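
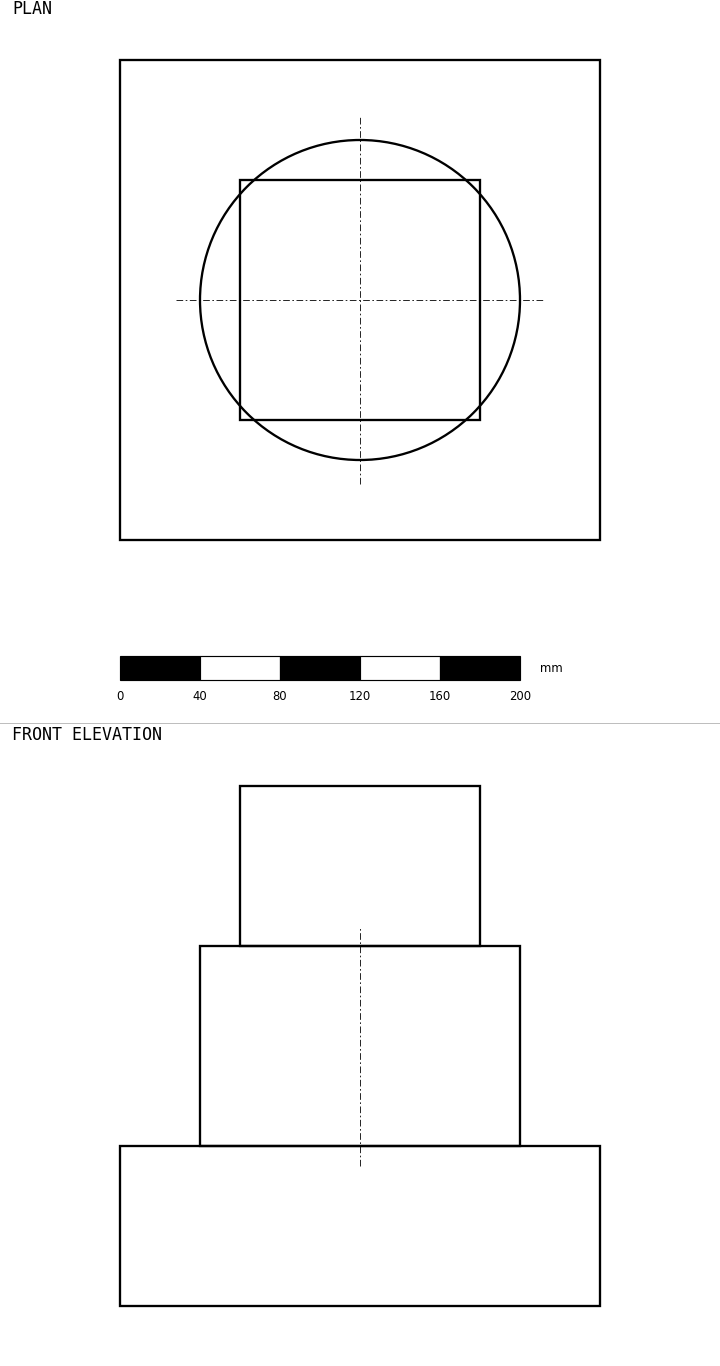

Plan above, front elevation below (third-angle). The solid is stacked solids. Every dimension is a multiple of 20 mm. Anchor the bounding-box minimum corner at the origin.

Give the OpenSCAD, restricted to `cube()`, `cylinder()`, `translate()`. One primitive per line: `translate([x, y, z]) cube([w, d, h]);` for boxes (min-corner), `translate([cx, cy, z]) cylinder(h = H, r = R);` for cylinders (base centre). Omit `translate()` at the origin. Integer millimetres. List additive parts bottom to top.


cube([240, 240, 80]);
translate([120, 120, 80]) cylinder(h = 100, r = 80);
translate([60, 60, 180]) cube([120, 120, 80]);


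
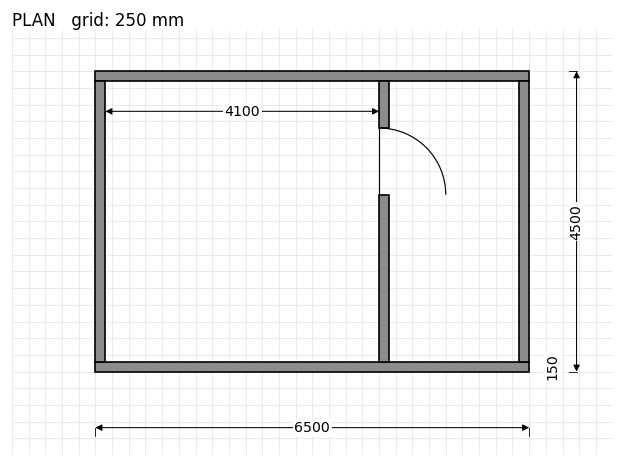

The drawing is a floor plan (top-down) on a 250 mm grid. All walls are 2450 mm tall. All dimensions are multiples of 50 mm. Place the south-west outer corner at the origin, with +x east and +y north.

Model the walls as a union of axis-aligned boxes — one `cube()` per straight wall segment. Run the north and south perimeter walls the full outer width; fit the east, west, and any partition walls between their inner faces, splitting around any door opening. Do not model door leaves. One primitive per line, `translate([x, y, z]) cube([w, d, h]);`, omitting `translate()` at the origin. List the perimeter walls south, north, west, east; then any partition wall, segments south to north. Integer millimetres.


cube([6500, 150, 2450]);
translate([0, 4350, 0]) cube([6500, 150, 2450]);
translate([0, 150, 0]) cube([150, 4200, 2450]);
translate([6350, 150, 0]) cube([150, 4200, 2450]);
translate([4250, 150, 0]) cube([150, 2500, 2450]);
translate([4250, 3650, 0]) cube([150, 700, 2450]);


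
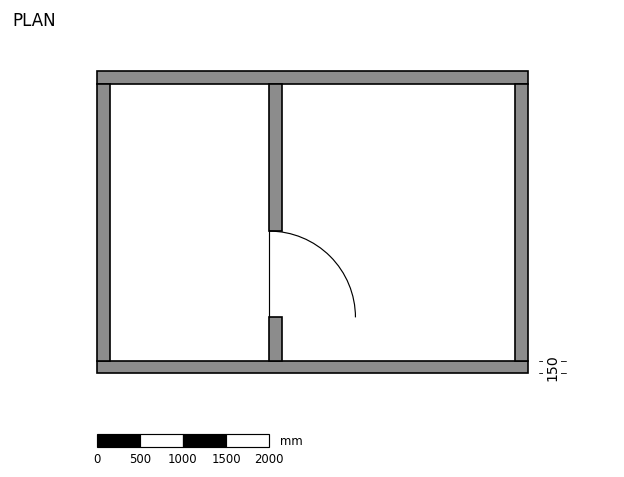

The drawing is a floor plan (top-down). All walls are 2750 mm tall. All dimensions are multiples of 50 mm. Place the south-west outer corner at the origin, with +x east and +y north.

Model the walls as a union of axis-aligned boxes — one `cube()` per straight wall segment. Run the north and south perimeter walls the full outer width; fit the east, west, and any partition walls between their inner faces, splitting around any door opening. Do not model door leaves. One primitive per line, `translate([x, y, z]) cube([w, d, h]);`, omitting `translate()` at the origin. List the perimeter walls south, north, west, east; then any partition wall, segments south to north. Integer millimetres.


cube([5000, 150, 2750]);
translate([0, 3350, 0]) cube([5000, 150, 2750]);
translate([0, 150, 0]) cube([150, 3200, 2750]);
translate([4850, 150, 0]) cube([150, 3200, 2750]);
translate([2000, 150, 0]) cube([150, 500, 2750]);
translate([2000, 1650, 0]) cube([150, 1700, 2750]);


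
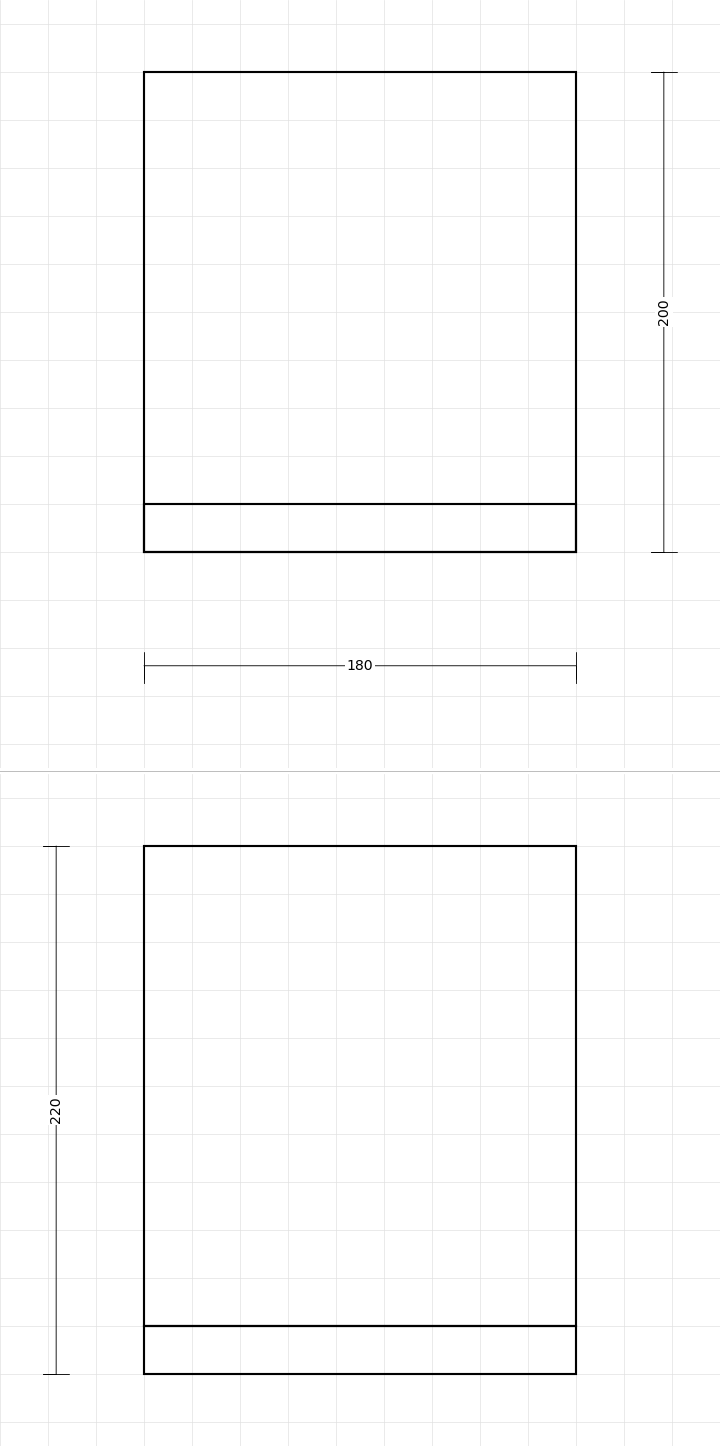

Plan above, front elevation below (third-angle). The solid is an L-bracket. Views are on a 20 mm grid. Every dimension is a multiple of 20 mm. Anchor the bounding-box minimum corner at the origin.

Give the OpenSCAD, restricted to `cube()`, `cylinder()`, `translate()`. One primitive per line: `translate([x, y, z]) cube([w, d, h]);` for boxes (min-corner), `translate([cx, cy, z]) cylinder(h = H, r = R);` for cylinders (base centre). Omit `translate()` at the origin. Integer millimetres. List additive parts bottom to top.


cube([180, 200, 20]);
translate([0, 0, 20]) cube([180, 20, 200]);


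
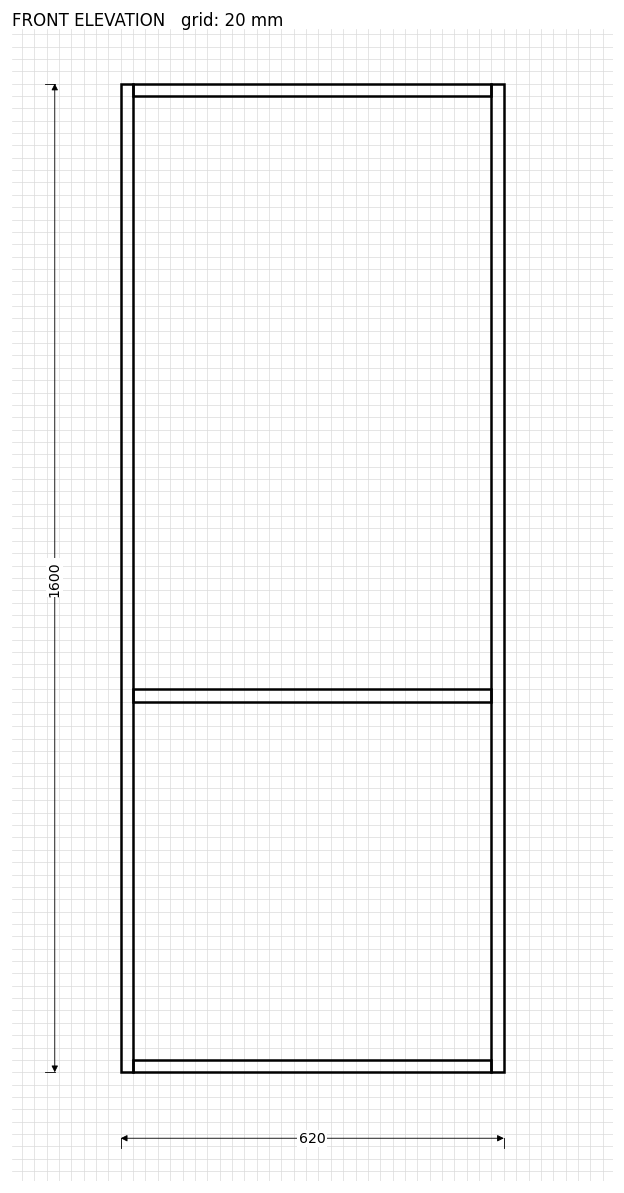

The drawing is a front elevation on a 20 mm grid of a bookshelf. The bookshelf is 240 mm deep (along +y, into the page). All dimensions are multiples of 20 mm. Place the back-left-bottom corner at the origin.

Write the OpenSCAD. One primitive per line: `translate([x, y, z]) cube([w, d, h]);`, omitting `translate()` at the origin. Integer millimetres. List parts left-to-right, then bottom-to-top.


cube([20, 240, 1600]);
translate([20, 0, 0]) cube([580, 240, 20]);
translate([20, 0, 600]) cube([580, 240, 20]);
translate([20, 0, 1580]) cube([580, 240, 20]);
translate([600, 0, 0]) cube([20, 240, 1600]);


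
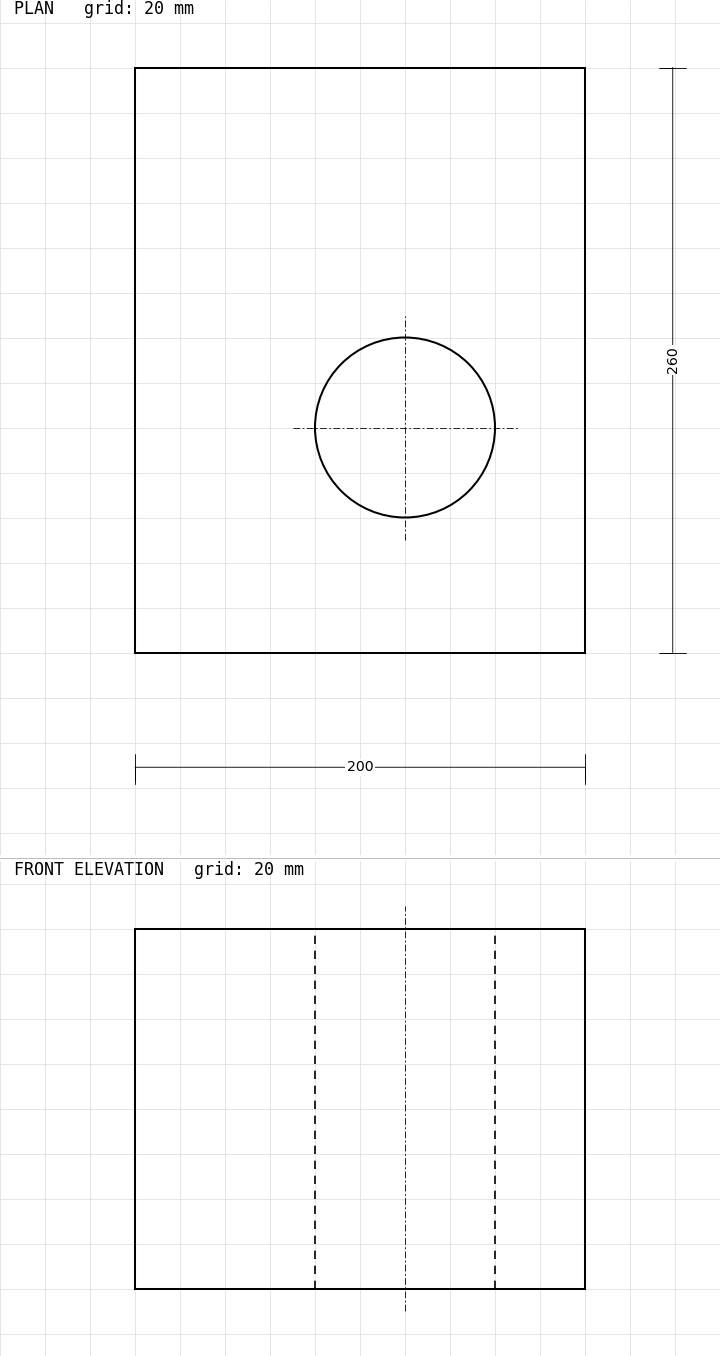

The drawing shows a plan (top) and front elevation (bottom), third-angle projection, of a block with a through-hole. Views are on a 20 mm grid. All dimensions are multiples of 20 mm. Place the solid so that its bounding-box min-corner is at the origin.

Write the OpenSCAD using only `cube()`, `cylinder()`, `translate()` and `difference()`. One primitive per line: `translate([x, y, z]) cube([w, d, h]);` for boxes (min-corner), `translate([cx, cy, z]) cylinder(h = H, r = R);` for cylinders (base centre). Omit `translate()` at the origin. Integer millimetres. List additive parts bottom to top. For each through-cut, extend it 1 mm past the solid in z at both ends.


difference() {
  cube([200, 260, 160]);
  translate([120, 100, -1]) cylinder(h = 162, r = 40);
}


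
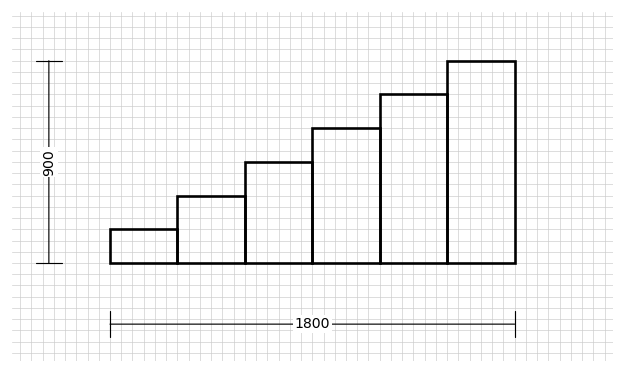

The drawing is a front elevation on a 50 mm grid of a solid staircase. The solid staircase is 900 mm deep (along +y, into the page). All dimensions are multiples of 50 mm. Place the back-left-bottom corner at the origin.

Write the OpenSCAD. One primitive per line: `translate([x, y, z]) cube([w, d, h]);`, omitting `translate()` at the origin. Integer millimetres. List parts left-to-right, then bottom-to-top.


cube([300, 900, 150]);
translate([300, 0, 0]) cube([300, 900, 300]);
translate([600, 0, 0]) cube([300, 900, 450]);
translate([900, 0, 0]) cube([300, 900, 600]);
translate([1200, 0, 0]) cube([300, 900, 750]);
translate([1500, 0, 0]) cube([300, 900, 900]);


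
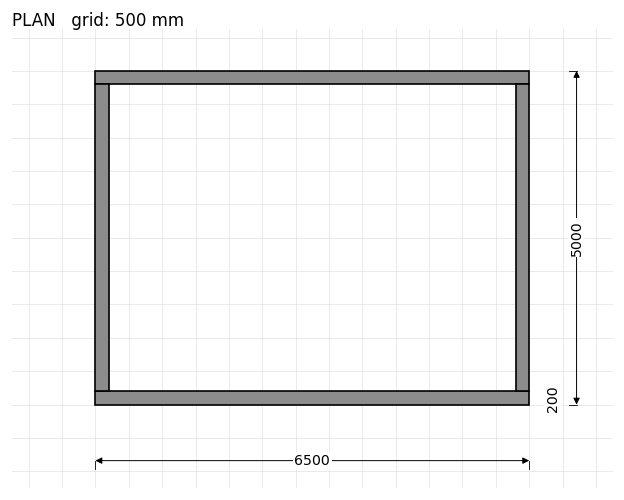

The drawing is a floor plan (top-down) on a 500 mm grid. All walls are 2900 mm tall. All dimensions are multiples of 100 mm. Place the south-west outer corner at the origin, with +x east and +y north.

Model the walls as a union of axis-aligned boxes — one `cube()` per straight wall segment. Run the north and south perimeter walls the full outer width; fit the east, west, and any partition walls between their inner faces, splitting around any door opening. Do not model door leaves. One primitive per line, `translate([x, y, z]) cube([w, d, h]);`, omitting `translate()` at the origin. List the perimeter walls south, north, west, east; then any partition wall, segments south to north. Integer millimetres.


cube([6500, 200, 2900]);
translate([0, 4800, 0]) cube([6500, 200, 2900]);
translate([0, 200, 0]) cube([200, 4600, 2900]);
translate([6300, 200, 0]) cube([200, 4600, 2900]);


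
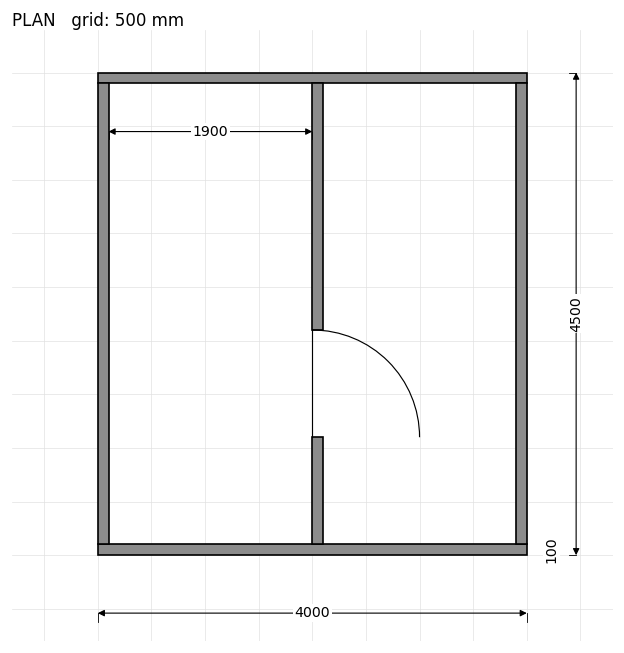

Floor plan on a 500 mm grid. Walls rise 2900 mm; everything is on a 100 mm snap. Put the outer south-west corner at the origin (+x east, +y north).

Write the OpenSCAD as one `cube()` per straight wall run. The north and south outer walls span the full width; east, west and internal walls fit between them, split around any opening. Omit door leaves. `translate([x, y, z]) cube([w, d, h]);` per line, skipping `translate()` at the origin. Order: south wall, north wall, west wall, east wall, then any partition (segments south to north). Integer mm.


cube([4000, 100, 2900]);
translate([0, 4400, 0]) cube([4000, 100, 2900]);
translate([0, 100, 0]) cube([100, 4300, 2900]);
translate([3900, 100, 0]) cube([100, 4300, 2900]);
translate([2000, 100, 0]) cube([100, 1000, 2900]);
translate([2000, 2100, 0]) cube([100, 2300, 2900]);


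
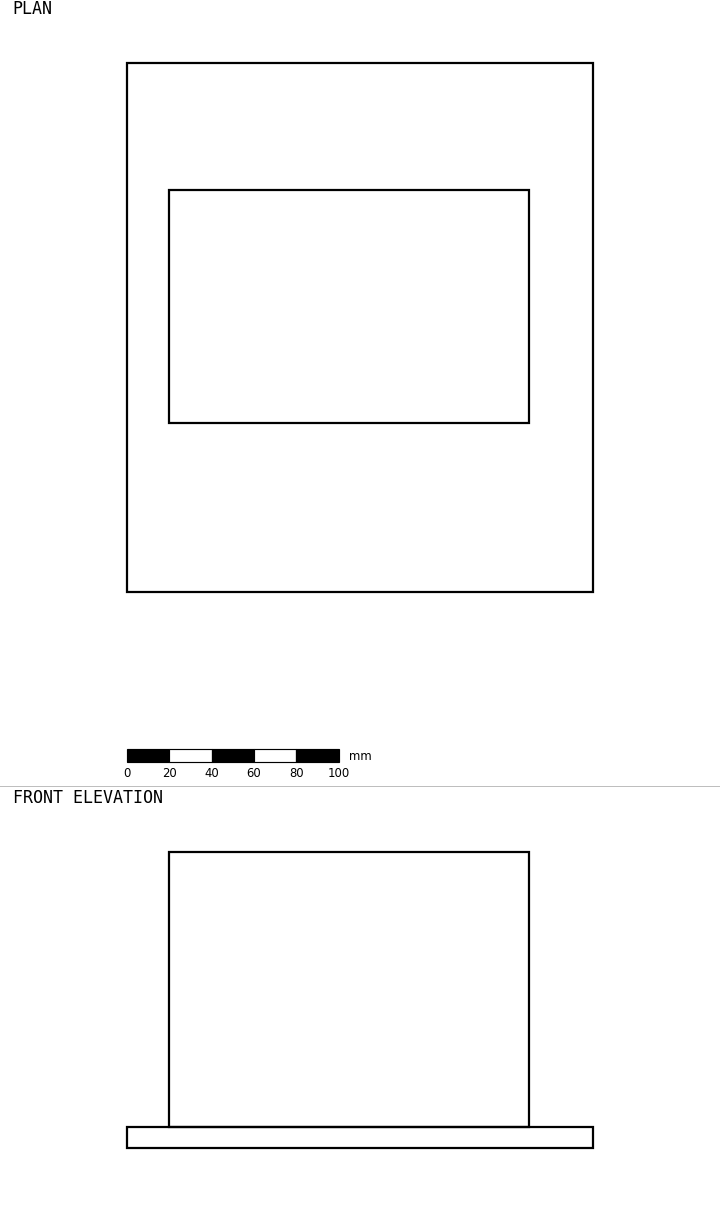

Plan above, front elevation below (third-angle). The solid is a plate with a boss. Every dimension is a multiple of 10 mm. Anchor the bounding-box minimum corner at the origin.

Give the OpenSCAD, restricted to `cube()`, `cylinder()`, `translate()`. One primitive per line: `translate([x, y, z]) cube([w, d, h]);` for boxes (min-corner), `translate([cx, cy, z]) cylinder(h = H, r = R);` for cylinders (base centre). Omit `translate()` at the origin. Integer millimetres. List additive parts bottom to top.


cube([220, 250, 10]);
translate([20, 80, 10]) cube([170, 110, 130]);


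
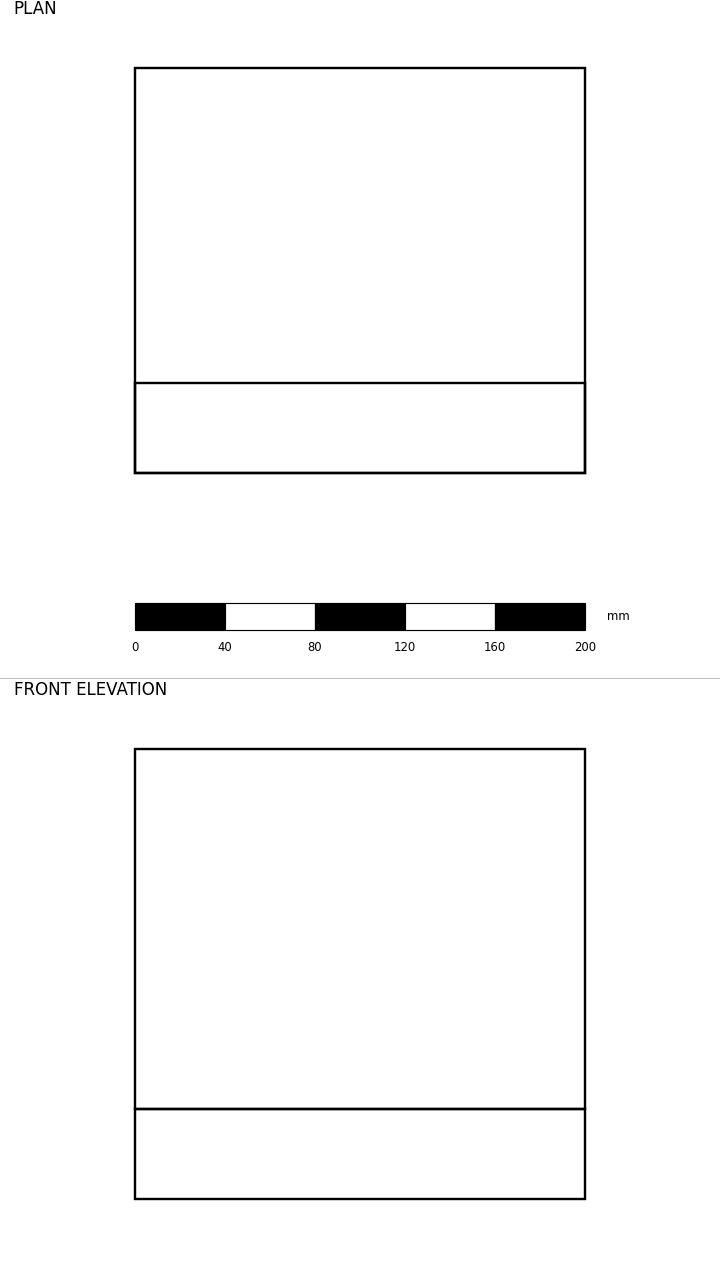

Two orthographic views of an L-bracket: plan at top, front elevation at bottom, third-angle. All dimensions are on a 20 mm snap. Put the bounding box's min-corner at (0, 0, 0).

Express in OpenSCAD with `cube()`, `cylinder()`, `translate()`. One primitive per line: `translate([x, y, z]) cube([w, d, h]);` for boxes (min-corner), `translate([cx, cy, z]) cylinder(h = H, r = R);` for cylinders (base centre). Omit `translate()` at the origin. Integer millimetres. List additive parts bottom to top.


cube([200, 180, 40]);
translate([0, 0, 40]) cube([200, 40, 160]);


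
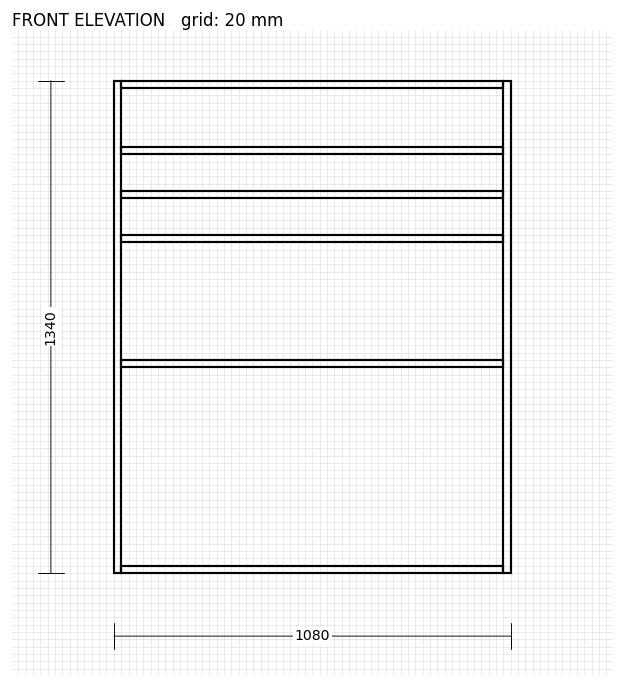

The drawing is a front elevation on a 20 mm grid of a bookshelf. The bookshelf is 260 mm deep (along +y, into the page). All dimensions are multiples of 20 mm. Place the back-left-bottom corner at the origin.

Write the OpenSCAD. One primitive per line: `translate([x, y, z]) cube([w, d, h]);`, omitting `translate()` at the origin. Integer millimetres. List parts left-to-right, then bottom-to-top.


cube([20, 260, 1340]);
translate([20, 0, 0]) cube([1040, 260, 20]);
translate([20, 0, 560]) cube([1040, 260, 20]);
translate([20, 0, 900]) cube([1040, 260, 20]);
translate([20, 0, 1020]) cube([1040, 260, 20]);
translate([20, 0, 1140]) cube([1040, 260, 20]);
translate([20, 0, 1320]) cube([1040, 260, 20]);
translate([1060, 0, 0]) cube([20, 260, 1340]);


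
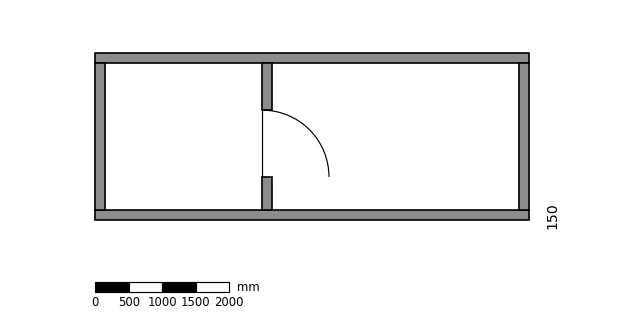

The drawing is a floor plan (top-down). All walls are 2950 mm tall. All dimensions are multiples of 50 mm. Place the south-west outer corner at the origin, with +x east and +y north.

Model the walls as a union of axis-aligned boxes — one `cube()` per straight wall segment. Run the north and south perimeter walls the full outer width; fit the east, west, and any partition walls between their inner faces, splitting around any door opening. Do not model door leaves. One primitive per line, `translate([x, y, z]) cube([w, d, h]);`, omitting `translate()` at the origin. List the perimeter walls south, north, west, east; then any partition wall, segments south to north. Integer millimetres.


cube([6500, 150, 2950]);
translate([0, 2350, 0]) cube([6500, 150, 2950]);
translate([0, 150, 0]) cube([150, 2200, 2950]);
translate([6350, 150, 0]) cube([150, 2200, 2950]);
translate([2500, 150, 0]) cube([150, 500, 2950]);
translate([2500, 1650, 0]) cube([150, 700, 2950]);


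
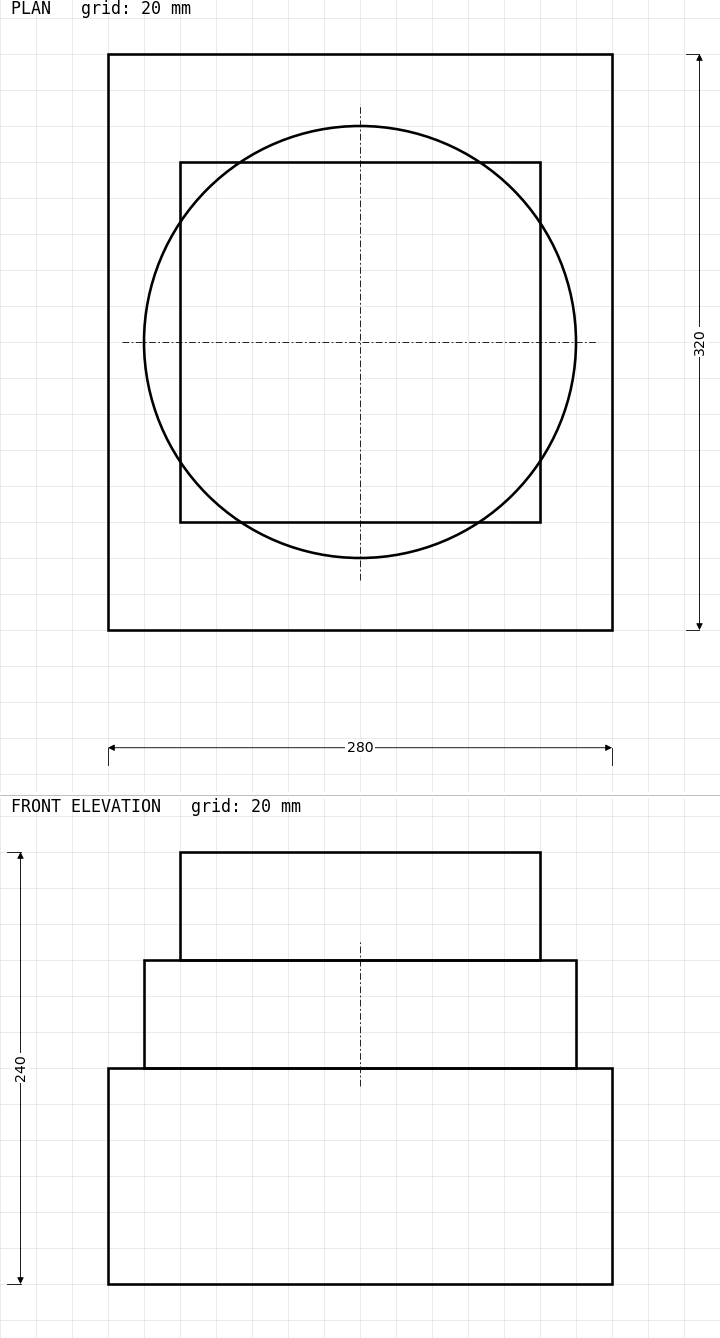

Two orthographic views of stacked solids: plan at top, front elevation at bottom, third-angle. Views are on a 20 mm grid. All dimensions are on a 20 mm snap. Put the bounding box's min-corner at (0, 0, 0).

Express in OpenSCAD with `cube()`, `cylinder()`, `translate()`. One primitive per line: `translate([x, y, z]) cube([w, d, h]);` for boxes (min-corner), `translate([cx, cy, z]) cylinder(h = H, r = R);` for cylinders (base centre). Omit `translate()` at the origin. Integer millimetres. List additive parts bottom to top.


cube([280, 320, 120]);
translate([140, 160, 120]) cylinder(h = 60, r = 120);
translate([40, 60, 180]) cube([200, 200, 60]);


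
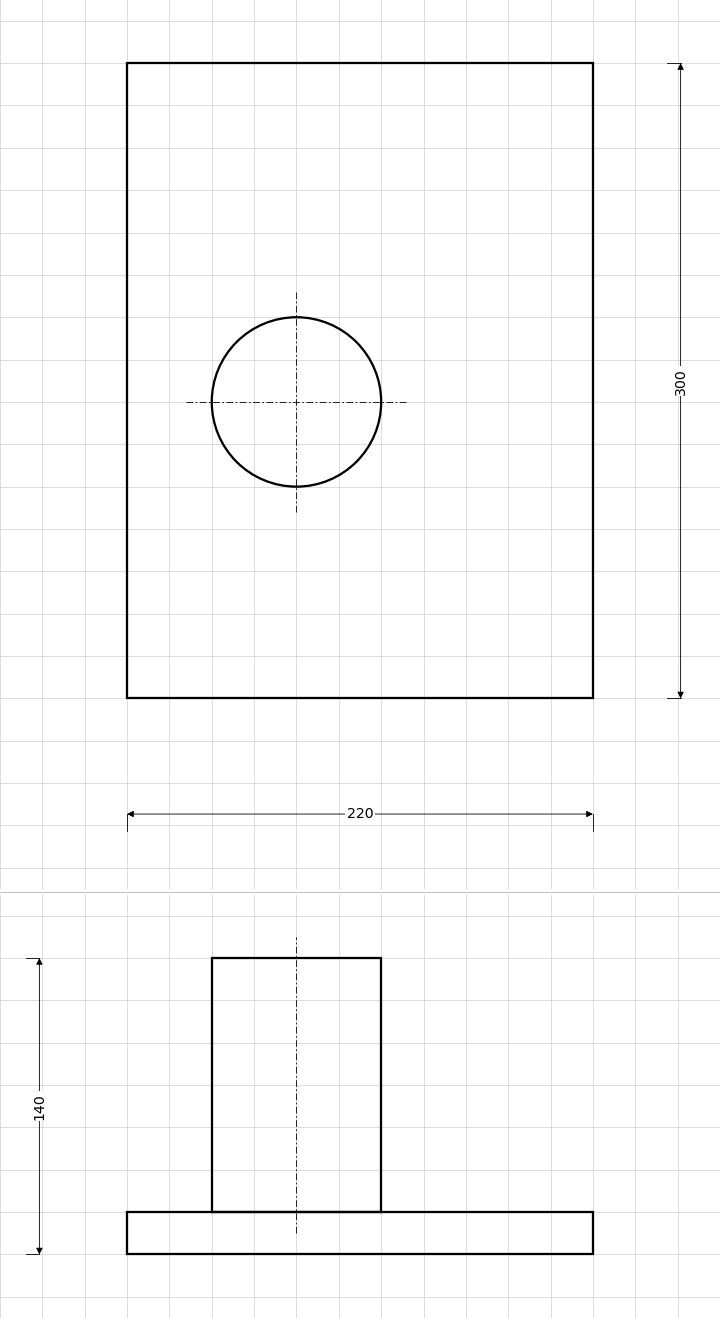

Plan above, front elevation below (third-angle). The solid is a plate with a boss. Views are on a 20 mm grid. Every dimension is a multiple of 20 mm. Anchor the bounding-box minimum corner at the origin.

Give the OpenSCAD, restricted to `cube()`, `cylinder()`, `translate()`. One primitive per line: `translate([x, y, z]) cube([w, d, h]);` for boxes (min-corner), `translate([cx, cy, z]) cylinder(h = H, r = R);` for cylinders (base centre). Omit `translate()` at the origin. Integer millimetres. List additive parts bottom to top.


cube([220, 300, 20]);
translate([80, 140, 20]) cylinder(h = 120, r = 40);


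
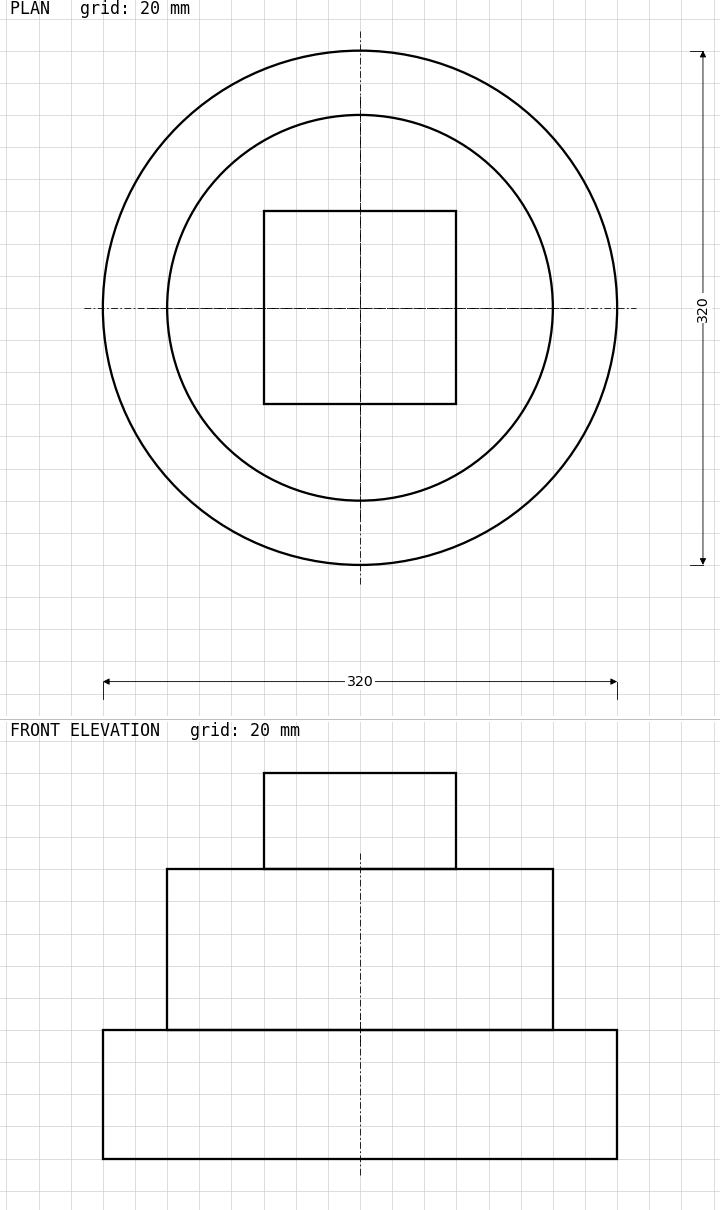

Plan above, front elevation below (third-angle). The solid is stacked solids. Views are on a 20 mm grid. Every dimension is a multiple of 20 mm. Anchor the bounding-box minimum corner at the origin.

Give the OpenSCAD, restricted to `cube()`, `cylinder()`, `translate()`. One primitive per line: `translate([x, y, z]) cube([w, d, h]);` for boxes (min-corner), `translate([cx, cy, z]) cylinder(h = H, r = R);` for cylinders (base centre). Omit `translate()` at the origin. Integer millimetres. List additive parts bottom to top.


translate([160, 160, 0]) cylinder(h = 80, r = 160);
translate([160, 160, 80]) cylinder(h = 100, r = 120);
translate([100, 100, 180]) cube([120, 120, 60]);


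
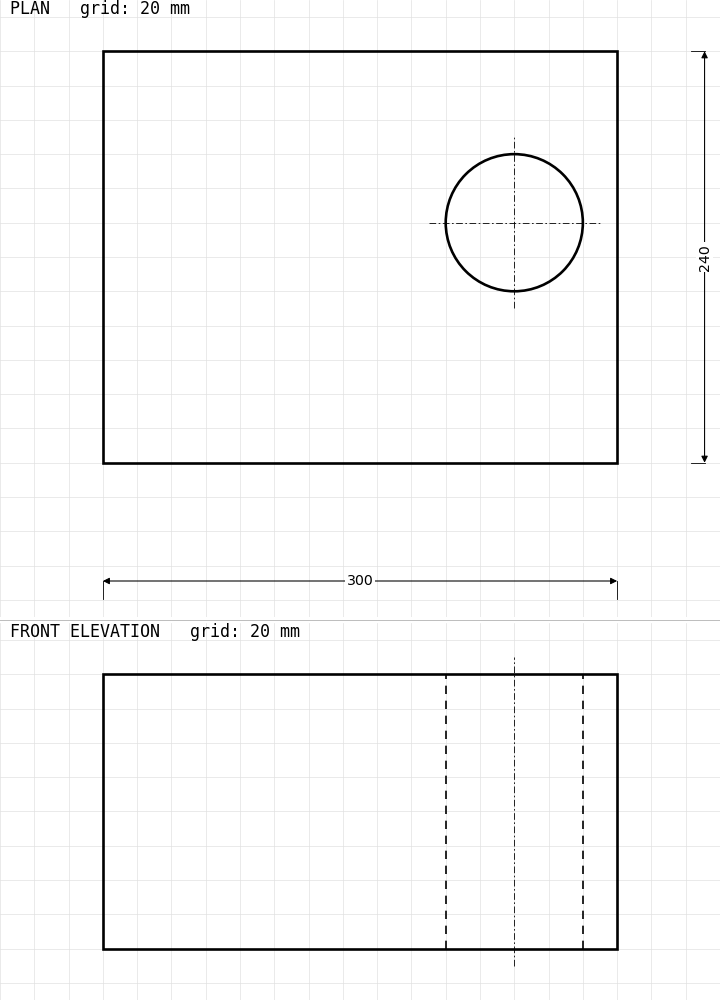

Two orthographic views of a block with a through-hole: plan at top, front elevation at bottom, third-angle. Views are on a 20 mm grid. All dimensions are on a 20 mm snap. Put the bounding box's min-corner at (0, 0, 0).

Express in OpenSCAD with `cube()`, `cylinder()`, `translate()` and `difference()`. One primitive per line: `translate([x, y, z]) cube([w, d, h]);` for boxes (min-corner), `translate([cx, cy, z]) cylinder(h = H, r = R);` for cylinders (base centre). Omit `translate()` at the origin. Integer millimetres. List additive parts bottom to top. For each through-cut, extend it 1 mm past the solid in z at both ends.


difference() {
  cube([300, 240, 160]);
  translate([240, 140, -1]) cylinder(h = 162, r = 40);
}


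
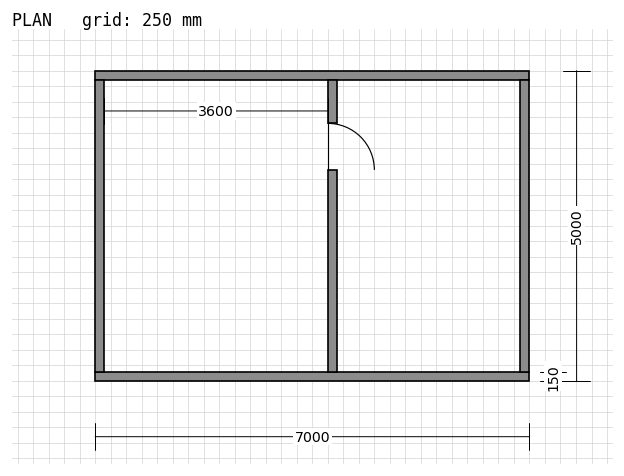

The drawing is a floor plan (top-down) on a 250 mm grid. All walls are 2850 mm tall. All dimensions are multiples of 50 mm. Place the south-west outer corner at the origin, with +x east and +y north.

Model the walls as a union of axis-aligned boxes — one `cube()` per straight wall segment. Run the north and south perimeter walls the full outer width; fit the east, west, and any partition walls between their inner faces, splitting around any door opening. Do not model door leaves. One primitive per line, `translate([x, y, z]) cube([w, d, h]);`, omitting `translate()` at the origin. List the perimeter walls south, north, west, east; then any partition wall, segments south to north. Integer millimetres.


cube([7000, 150, 2850]);
translate([0, 4850, 0]) cube([7000, 150, 2850]);
translate([0, 150, 0]) cube([150, 4700, 2850]);
translate([6850, 150, 0]) cube([150, 4700, 2850]);
translate([3750, 150, 0]) cube([150, 3250, 2850]);
translate([3750, 4150, 0]) cube([150, 700, 2850]);


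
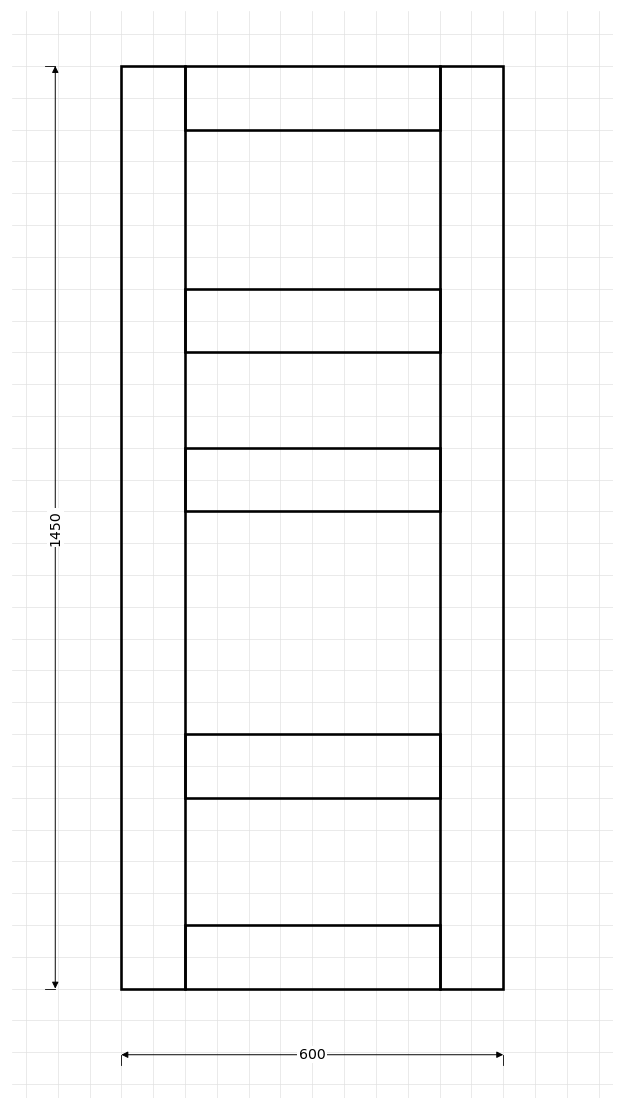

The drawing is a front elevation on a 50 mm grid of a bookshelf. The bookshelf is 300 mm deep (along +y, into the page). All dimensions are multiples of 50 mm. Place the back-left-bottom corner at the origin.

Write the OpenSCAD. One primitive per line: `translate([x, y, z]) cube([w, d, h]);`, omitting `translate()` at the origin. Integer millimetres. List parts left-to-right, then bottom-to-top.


cube([100, 300, 1450]);
translate([100, 0, 0]) cube([400, 300, 100]);
translate([100, 0, 300]) cube([400, 300, 100]);
translate([100, 0, 750]) cube([400, 300, 100]);
translate([100, 0, 1000]) cube([400, 300, 100]);
translate([100, 0, 1350]) cube([400, 300, 100]);
translate([500, 0, 0]) cube([100, 300, 1450]);


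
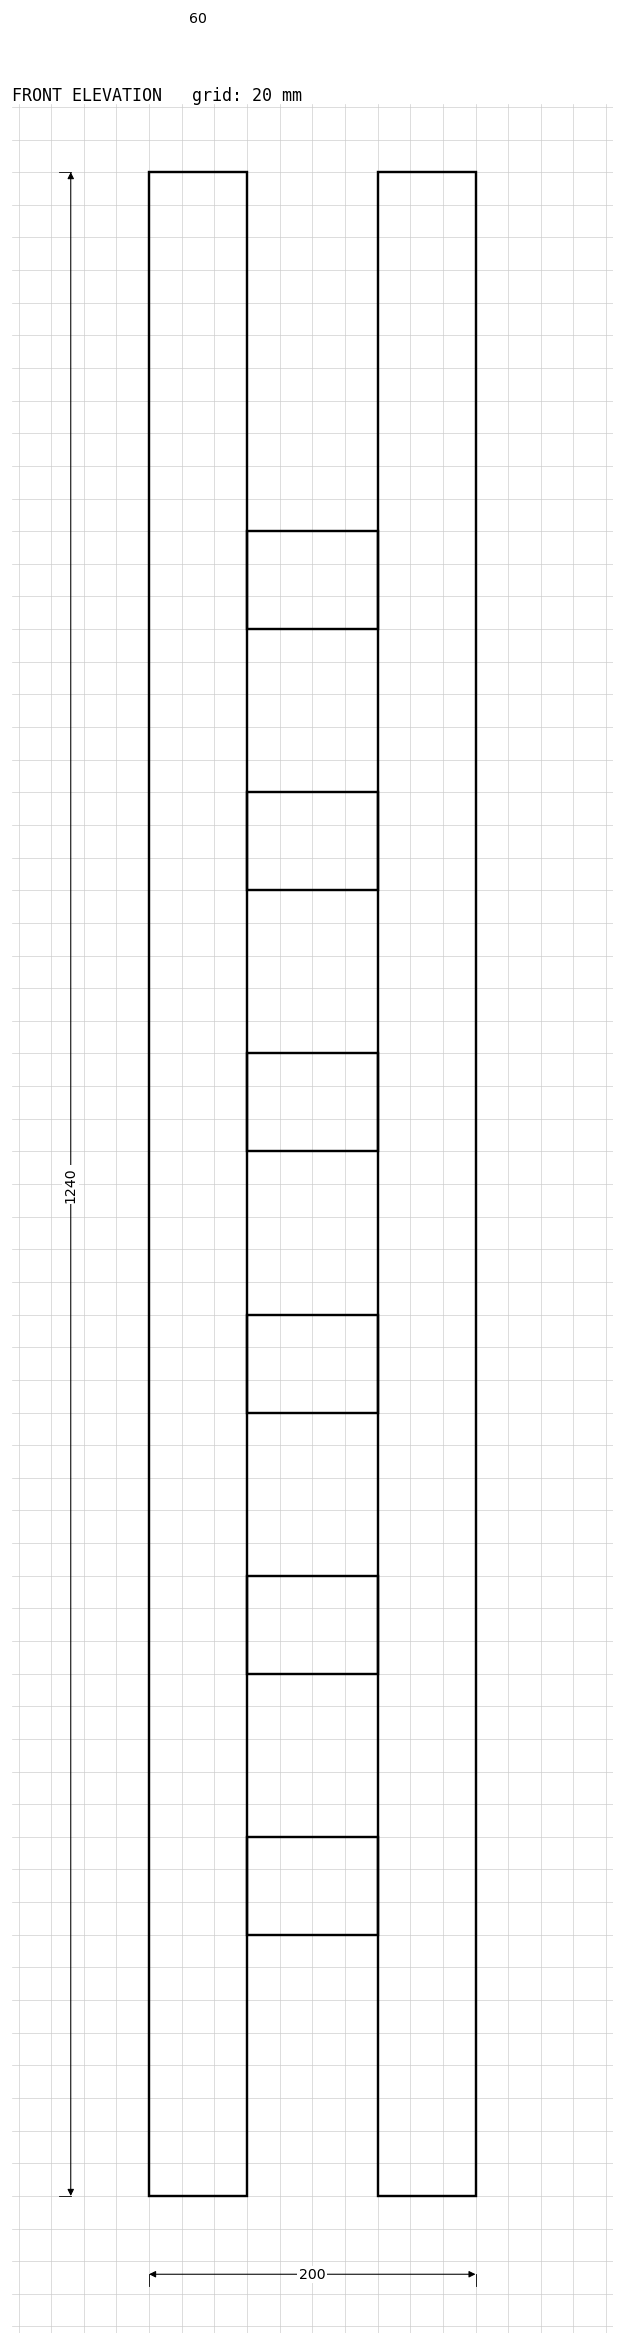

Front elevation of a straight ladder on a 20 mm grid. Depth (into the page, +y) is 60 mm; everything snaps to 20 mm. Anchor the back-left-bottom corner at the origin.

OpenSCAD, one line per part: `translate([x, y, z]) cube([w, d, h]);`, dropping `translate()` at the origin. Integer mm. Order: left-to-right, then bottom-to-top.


cube([60, 60, 1240]);
translate([60, 0, 160]) cube([80, 60, 60]);
translate([60, 0, 320]) cube([80, 60, 60]);
translate([60, 0, 480]) cube([80, 60, 60]);
translate([60, 0, 640]) cube([80, 60, 60]);
translate([60, 0, 800]) cube([80, 60, 60]);
translate([60, 0, 960]) cube([80, 60, 60]);
translate([140, 0, 0]) cube([60, 60, 1240]);


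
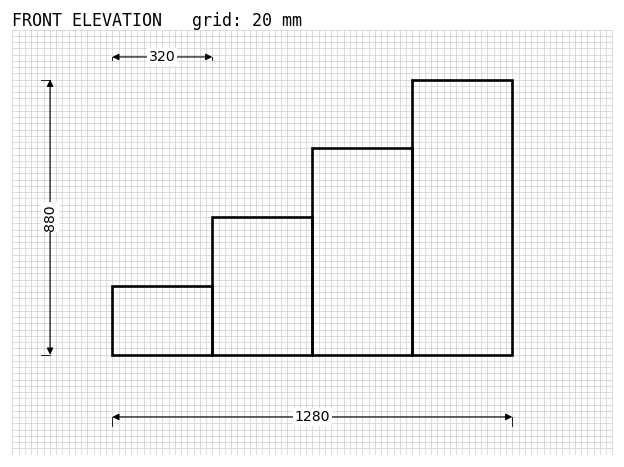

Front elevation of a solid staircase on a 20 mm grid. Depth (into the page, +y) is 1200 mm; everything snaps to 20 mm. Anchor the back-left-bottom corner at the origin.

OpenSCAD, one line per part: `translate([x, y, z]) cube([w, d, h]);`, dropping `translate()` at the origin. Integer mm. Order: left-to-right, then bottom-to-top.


cube([320, 1200, 220]);
translate([320, 0, 0]) cube([320, 1200, 440]);
translate([640, 0, 0]) cube([320, 1200, 660]);
translate([960, 0, 0]) cube([320, 1200, 880]);


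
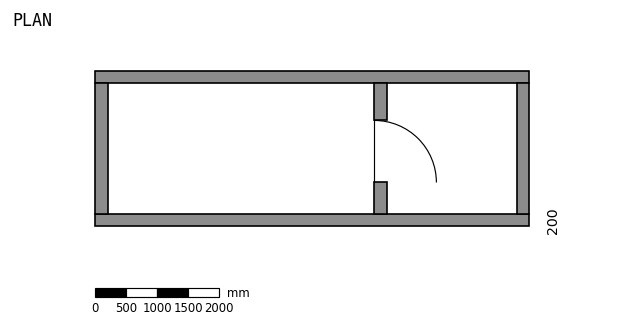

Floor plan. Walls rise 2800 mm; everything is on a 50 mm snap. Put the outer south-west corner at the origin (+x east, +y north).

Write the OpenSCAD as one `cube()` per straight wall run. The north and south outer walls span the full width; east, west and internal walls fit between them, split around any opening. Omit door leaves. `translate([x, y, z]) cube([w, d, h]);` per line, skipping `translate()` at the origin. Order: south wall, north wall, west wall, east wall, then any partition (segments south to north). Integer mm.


cube([7000, 200, 2800]);
translate([0, 2300, 0]) cube([7000, 200, 2800]);
translate([0, 200, 0]) cube([200, 2100, 2800]);
translate([6800, 200, 0]) cube([200, 2100, 2800]);
translate([4500, 200, 0]) cube([200, 500, 2800]);
translate([4500, 1700, 0]) cube([200, 600, 2800]);


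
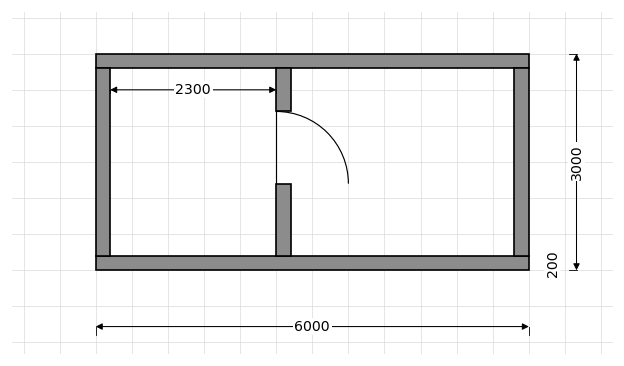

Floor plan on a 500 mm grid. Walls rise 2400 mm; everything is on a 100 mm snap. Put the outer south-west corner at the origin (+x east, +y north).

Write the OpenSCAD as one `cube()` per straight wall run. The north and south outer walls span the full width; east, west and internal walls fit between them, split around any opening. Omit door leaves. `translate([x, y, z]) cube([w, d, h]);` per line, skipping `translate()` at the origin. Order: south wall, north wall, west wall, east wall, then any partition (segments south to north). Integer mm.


cube([6000, 200, 2400]);
translate([0, 2800, 0]) cube([6000, 200, 2400]);
translate([0, 200, 0]) cube([200, 2600, 2400]);
translate([5800, 200, 0]) cube([200, 2600, 2400]);
translate([2500, 200, 0]) cube([200, 1000, 2400]);
translate([2500, 2200, 0]) cube([200, 600, 2400]);


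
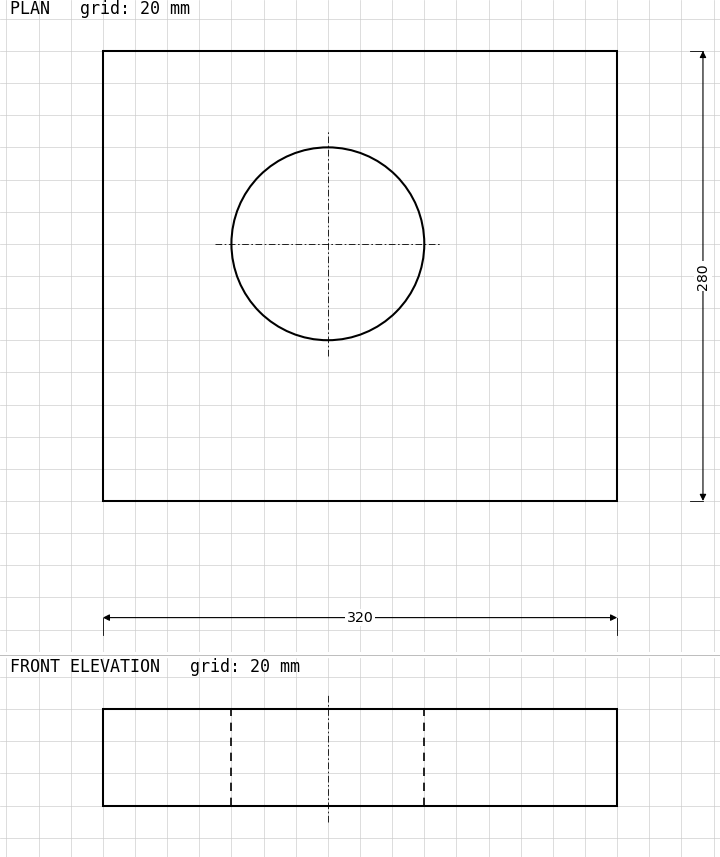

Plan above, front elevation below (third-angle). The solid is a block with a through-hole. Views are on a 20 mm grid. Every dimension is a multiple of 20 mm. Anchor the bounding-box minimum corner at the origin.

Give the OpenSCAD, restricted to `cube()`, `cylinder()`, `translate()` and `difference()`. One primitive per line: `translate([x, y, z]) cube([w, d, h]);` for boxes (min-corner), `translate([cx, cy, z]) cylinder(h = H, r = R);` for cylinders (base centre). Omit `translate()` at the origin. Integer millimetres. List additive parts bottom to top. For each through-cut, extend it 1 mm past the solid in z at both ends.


difference() {
  cube([320, 280, 60]);
  translate([140, 160, -1]) cylinder(h = 62, r = 60);
}


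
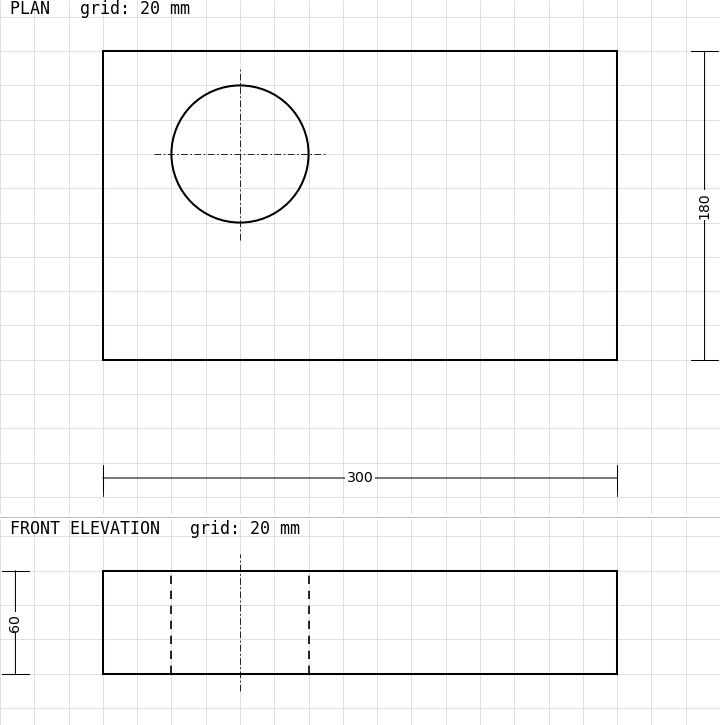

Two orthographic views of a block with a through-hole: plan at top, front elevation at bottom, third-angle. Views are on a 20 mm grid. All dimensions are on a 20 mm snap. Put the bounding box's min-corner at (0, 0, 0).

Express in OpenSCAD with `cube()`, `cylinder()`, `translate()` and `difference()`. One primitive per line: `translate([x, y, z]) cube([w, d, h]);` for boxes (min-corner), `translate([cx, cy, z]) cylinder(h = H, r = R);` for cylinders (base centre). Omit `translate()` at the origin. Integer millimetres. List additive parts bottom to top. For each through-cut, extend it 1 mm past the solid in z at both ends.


difference() {
  cube([300, 180, 60]);
  translate([80, 120, -1]) cylinder(h = 62, r = 40);
}


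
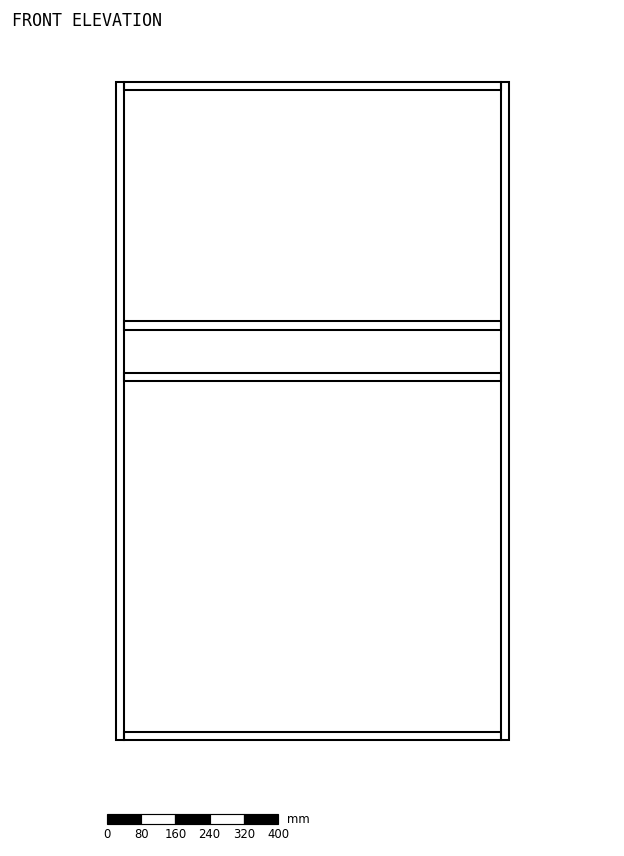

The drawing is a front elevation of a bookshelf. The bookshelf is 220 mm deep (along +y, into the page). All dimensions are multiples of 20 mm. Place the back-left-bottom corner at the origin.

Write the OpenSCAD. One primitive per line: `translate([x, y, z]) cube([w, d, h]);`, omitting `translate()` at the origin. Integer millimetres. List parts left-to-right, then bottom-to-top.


cube([20, 220, 1540]);
translate([20, 0, 0]) cube([880, 220, 20]);
translate([20, 0, 840]) cube([880, 220, 20]);
translate([20, 0, 960]) cube([880, 220, 20]);
translate([20, 0, 1520]) cube([880, 220, 20]);
translate([900, 0, 0]) cube([20, 220, 1540]);


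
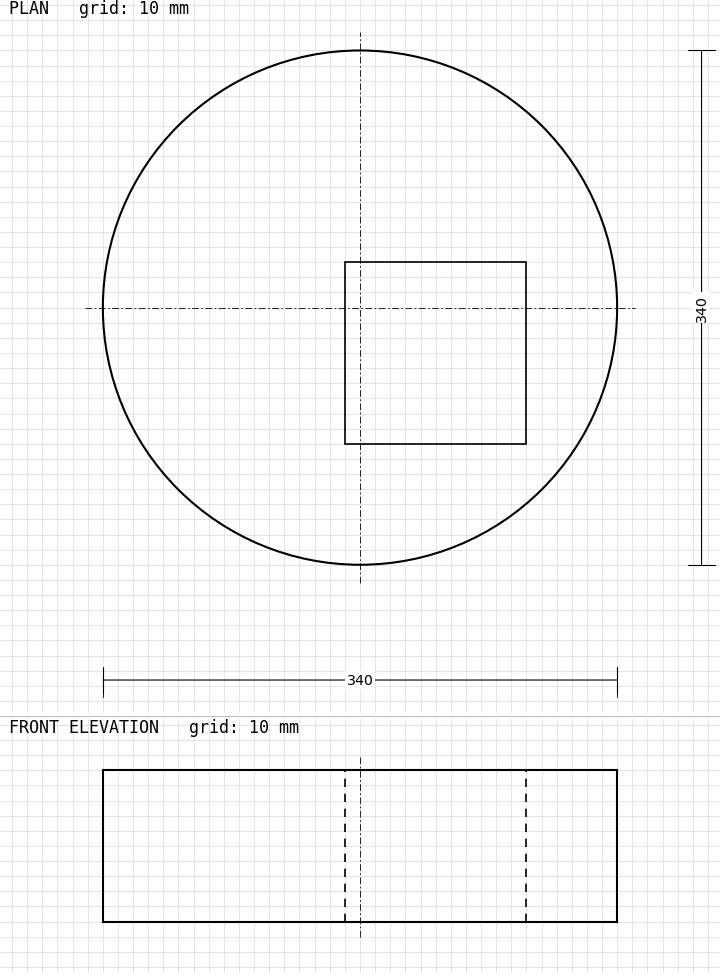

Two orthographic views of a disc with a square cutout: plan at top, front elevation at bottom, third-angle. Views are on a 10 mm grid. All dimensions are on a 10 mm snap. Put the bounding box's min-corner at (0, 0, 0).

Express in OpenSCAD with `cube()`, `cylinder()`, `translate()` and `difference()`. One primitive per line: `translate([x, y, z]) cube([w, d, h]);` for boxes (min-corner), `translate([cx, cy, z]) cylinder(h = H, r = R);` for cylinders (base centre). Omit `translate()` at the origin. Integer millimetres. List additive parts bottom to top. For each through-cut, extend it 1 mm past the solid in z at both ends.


difference() {
  translate([170, 170, 0]) cylinder(h = 100, r = 170);
  translate([160, 80, -1]) cube([120, 120, 102]);
}


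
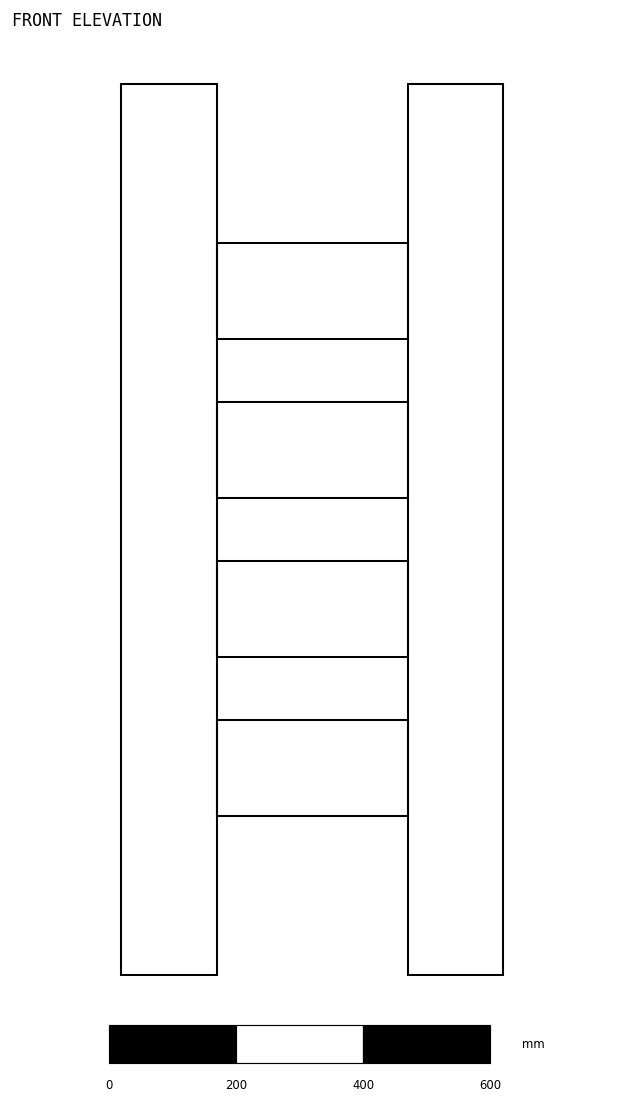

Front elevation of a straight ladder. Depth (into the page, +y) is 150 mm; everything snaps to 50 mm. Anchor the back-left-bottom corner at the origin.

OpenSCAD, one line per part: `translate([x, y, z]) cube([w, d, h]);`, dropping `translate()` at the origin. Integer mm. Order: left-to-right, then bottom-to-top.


cube([150, 150, 1400]);
translate([150, 0, 250]) cube([300, 150, 150]);
translate([150, 0, 500]) cube([300, 150, 150]);
translate([150, 0, 750]) cube([300, 150, 150]);
translate([150, 0, 1000]) cube([300, 150, 150]);
translate([450, 0, 0]) cube([150, 150, 1400]);


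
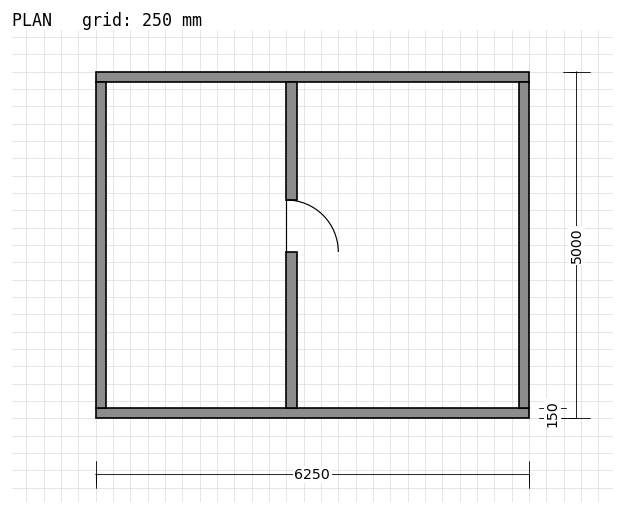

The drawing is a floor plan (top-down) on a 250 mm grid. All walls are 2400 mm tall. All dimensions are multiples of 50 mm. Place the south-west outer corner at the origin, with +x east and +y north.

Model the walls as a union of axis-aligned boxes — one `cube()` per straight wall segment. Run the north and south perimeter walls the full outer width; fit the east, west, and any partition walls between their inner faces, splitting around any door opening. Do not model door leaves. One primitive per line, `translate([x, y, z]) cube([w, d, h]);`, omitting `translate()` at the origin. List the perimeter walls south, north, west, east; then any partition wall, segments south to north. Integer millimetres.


cube([6250, 150, 2400]);
translate([0, 4850, 0]) cube([6250, 150, 2400]);
translate([0, 150, 0]) cube([150, 4700, 2400]);
translate([6100, 150, 0]) cube([150, 4700, 2400]);
translate([2750, 150, 0]) cube([150, 2250, 2400]);
translate([2750, 3150, 0]) cube([150, 1700, 2400]);


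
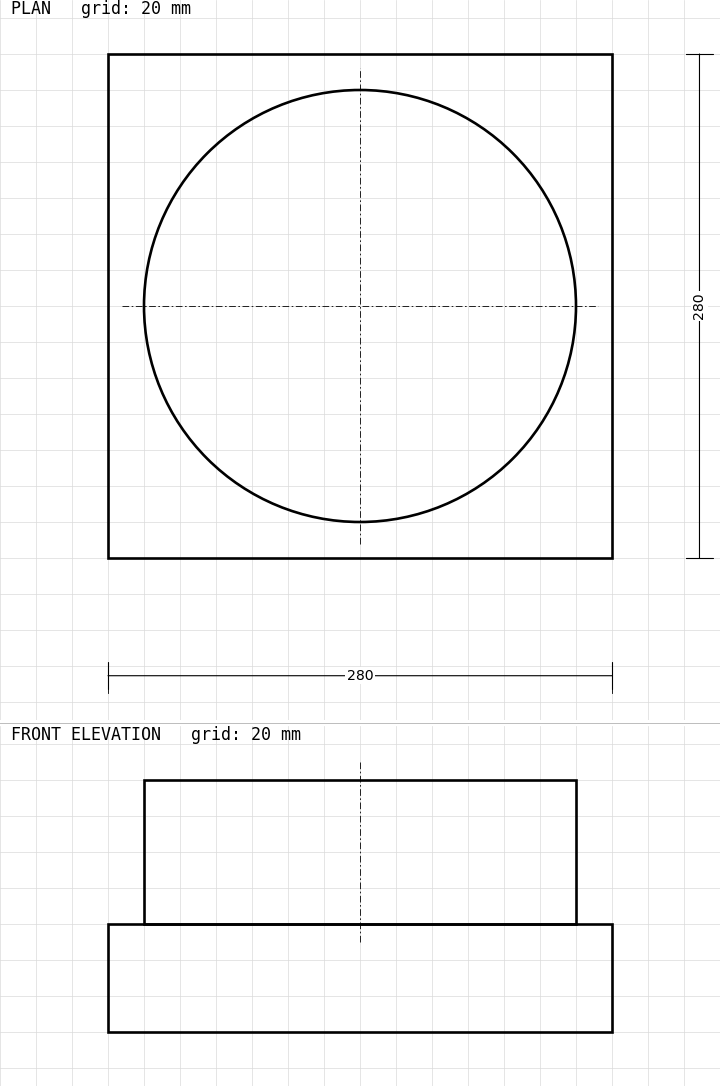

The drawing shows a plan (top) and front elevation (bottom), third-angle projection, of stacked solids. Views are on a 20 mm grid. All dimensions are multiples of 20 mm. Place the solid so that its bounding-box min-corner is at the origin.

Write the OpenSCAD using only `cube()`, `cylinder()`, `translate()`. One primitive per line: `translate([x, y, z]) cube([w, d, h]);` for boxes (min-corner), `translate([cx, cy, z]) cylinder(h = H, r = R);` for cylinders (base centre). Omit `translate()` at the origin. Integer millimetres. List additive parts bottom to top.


cube([280, 280, 60]);
translate([140, 140, 60]) cylinder(h = 80, r = 120);


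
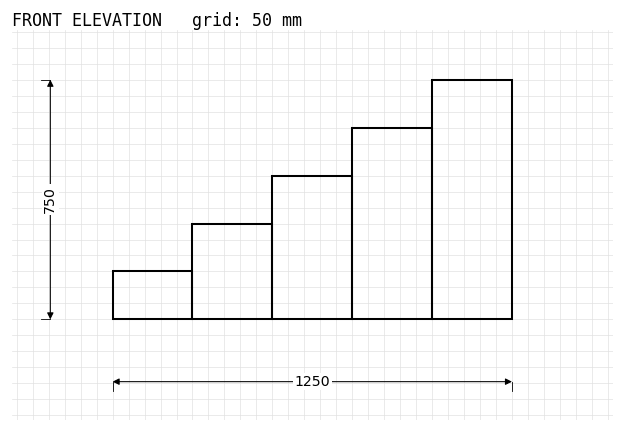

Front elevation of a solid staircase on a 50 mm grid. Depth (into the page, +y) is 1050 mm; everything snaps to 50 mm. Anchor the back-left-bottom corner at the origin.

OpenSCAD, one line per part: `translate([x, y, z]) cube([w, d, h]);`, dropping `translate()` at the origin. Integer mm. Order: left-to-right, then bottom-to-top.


cube([250, 1050, 150]);
translate([250, 0, 0]) cube([250, 1050, 300]);
translate([500, 0, 0]) cube([250, 1050, 450]);
translate([750, 0, 0]) cube([250, 1050, 600]);
translate([1000, 0, 0]) cube([250, 1050, 750]);


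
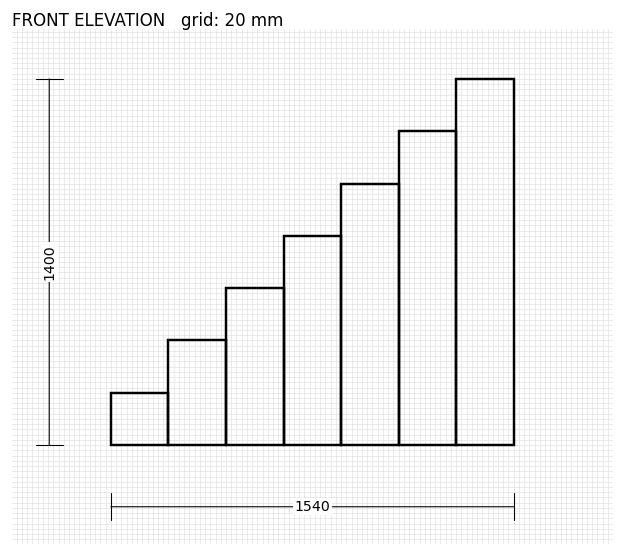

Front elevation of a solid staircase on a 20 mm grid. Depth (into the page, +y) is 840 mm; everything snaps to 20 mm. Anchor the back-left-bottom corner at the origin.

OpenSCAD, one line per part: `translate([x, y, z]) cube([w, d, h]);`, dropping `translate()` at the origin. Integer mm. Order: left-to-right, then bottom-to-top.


cube([220, 840, 200]);
translate([220, 0, 0]) cube([220, 840, 400]);
translate([440, 0, 0]) cube([220, 840, 600]);
translate([660, 0, 0]) cube([220, 840, 800]);
translate([880, 0, 0]) cube([220, 840, 1000]);
translate([1100, 0, 0]) cube([220, 840, 1200]);
translate([1320, 0, 0]) cube([220, 840, 1400]);


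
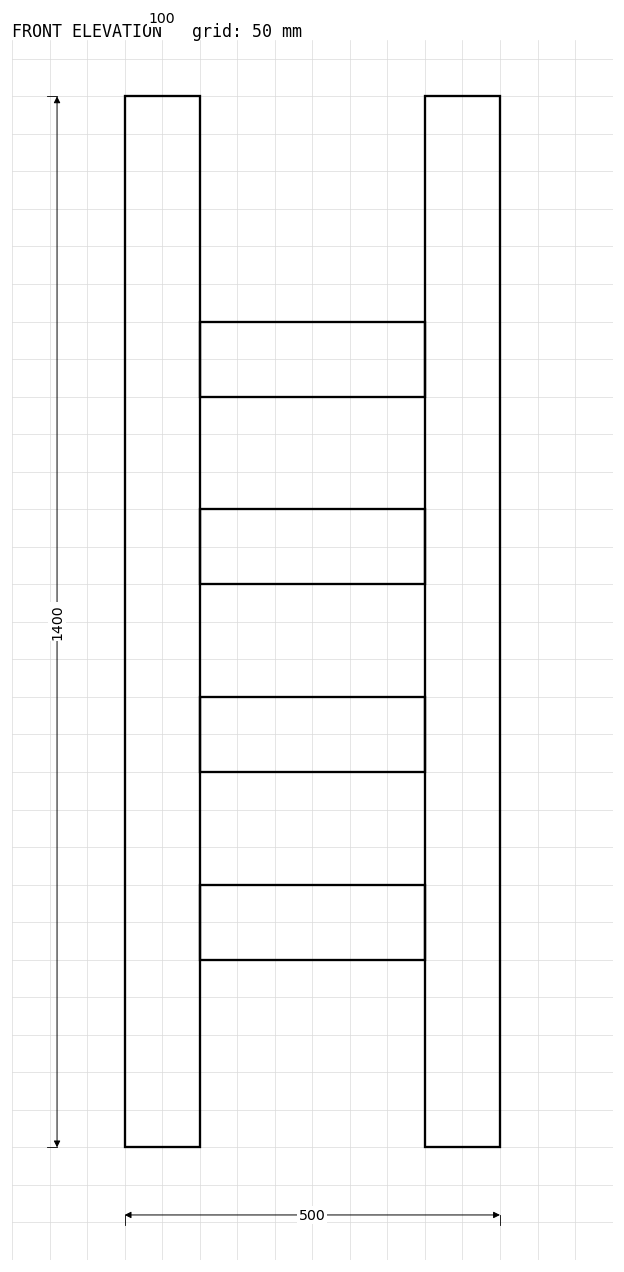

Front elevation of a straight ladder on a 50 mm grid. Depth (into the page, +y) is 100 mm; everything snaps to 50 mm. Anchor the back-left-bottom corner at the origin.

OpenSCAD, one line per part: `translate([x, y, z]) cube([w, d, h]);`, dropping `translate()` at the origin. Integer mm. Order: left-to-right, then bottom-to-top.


cube([100, 100, 1400]);
translate([100, 0, 250]) cube([300, 100, 100]);
translate([100, 0, 500]) cube([300, 100, 100]);
translate([100, 0, 750]) cube([300, 100, 100]);
translate([100, 0, 1000]) cube([300, 100, 100]);
translate([400, 0, 0]) cube([100, 100, 1400]);


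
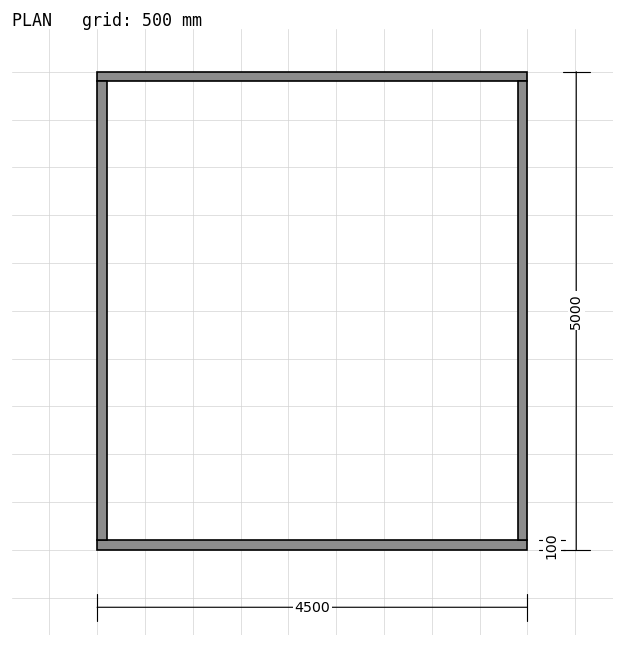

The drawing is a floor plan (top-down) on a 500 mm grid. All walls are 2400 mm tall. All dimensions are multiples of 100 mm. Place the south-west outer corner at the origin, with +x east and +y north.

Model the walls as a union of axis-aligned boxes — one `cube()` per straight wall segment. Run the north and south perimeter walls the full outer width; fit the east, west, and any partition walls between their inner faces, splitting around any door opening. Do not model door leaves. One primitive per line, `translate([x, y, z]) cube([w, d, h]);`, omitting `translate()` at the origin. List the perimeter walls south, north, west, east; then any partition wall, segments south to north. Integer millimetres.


cube([4500, 100, 2400]);
translate([0, 4900, 0]) cube([4500, 100, 2400]);
translate([0, 100, 0]) cube([100, 4800, 2400]);
translate([4400, 100, 0]) cube([100, 4800, 2400]);


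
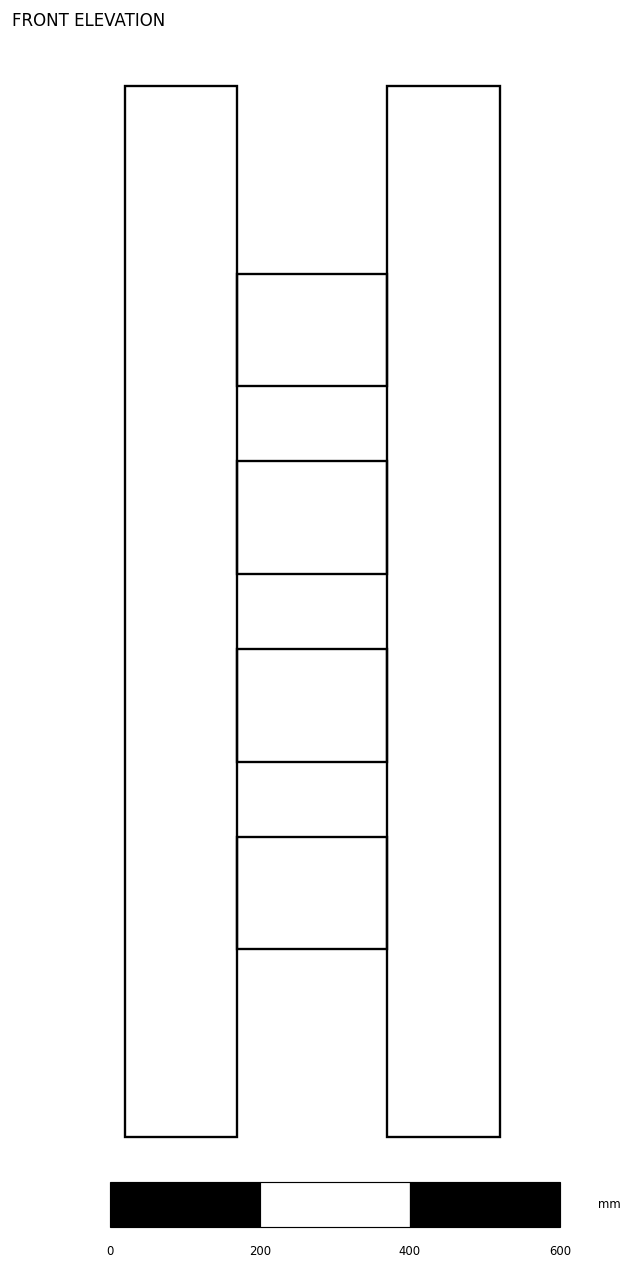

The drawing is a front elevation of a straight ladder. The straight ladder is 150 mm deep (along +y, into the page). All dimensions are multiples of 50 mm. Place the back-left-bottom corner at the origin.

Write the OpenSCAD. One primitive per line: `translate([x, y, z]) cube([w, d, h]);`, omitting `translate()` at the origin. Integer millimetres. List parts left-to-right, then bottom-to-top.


cube([150, 150, 1400]);
translate([150, 0, 250]) cube([200, 150, 150]);
translate([150, 0, 500]) cube([200, 150, 150]);
translate([150, 0, 750]) cube([200, 150, 150]);
translate([150, 0, 1000]) cube([200, 150, 150]);
translate([350, 0, 0]) cube([150, 150, 1400]);


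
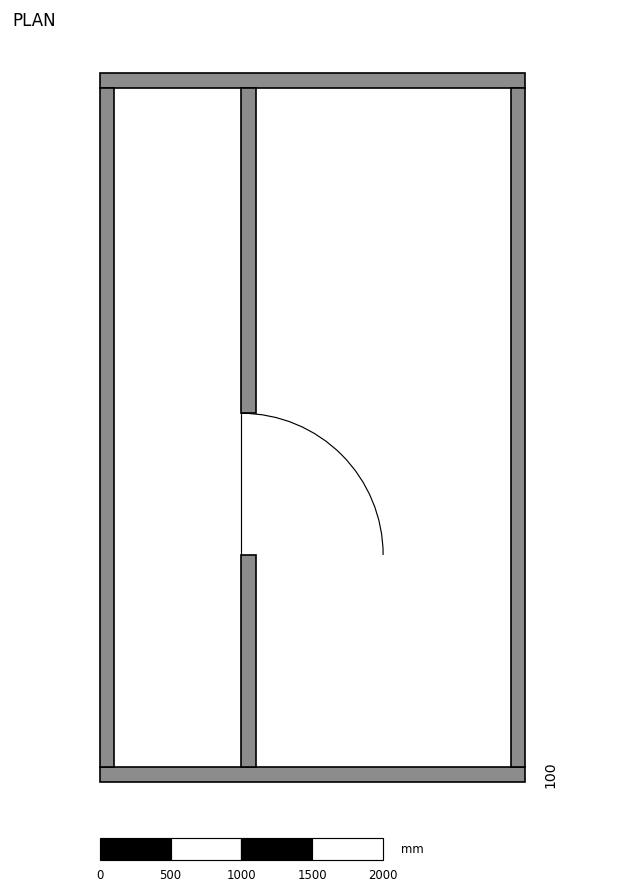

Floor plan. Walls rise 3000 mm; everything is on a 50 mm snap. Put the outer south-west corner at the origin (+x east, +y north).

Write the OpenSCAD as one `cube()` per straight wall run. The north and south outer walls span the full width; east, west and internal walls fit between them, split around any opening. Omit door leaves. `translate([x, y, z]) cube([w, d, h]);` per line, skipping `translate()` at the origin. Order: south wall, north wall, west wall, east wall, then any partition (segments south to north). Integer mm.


cube([3000, 100, 3000]);
translate([0, 4900, 0]) cube([3000, 100, 3000]);
translate([0, 100, 0]) cube([100, 4800, 3000]);
translate([2900, 100, 0]) cube([100, 4800, 3000]);
translate([1000, 100, 0]) cube([100, 1500, 3000]);
translate([1000, 2600, 0]) cube([100, 2300, 3000]);
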